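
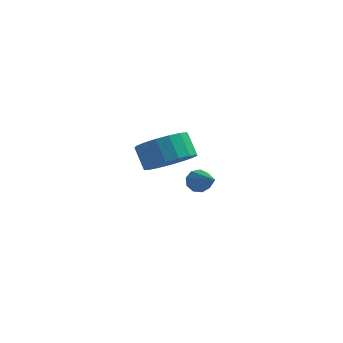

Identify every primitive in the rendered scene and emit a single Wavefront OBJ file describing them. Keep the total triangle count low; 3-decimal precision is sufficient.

v -3.261 1.946 -0.909
v -2.845 1.258 -0.188
v -3.323 1.846 0.65
v -3.739 2.534 -0.071
v -2.481 1.622 -0.236
v -2.959 2.21 0.602
v -2.296 2.06 -0.438
v -2.774 2.648 0.4
v -2.332 2.472 -0.748
v -2.81 3.061 0.09
v -2.58 2.764 -1.095
v -3.059 3.352 -0.257
v -2.985 2.868 -1.399
v -3.463 3.456 -0.561
v -3.453 2.761 -1.591
v -3.931 3.349 -0.753
v -3.877 2.467 -1.627
v -4.355 3.055 -0.789
v -4.159 2.054 -1.498
v -4.638 2.642 -0.66
v -4.236 1.616 -1.234
v -4.715 2.204 -0.397
v -4.09 1.254 -0.896
v -4.568 1.842 -0.058
v -3.753 1.05 -0.561
v -4.232 1.638 0.277
v -3.304 1.051 -0.305
v -3.782 1.64 0.533
v -1.624 -1.542 0.513
v -1.176 -1.305 0.449
v -0.856 -2.738 1.447
v -1.336 -1.184 0.735
v -1.63 -1.231 0.917
v -1.921 -1.423 0.91
v -2.073 -1.671 0.717
v -2.015 -1.859 0.429
v -1.773 -1.898 0.18
v -1.462 -1.771 0.087
v -1.226 -1.537 0.193
f 2 1 5
f 2 5 3
f 3 5 6
f 3 6 4
f 5 1 7
f 5 7 6
f 6 7 8
f 6 8 4
f 7 1 9
f 7 9 8
f 8 9 10
f 8 10 4
f 9 1 11
f 9 11 10
f 10 11 12
f 10 12 4
f 11 1 13
f 11 13 12
f 12 13 14
f 12 14 4
f 13 1 15
f 13 15 14
f 14 15 16
f 14 16 4
f 15 1 17
f 15 17 16
f 16 17 18
f 16 18 4
f 17 1 19
f 17 19 18
f 18 19 20
f 18 20 4
f 19 1 21
f 19 21 20
f 20 21 22
f 20 22 4
f 21 1 23
f 21 23 22
f 22 23 24
f 22 24 4
f 23 1 25
f 23 25 24
f 24 25 26
f 24 26 4
f 25 1 27
f 25 27 26
f 26 27 28
f 26 28 4
f 27 1 2
f 27 2 28
f 28 2 3
f 28 3 4
f 30 29 32
f 30 32 31
f 32 29 33
f 32 33 31
f 33 29 34
f 33 34 31
f 34 29 35
f 34 35 31
f 35 29 36
f 35 36 31
f 36 29 37
f 36 37 31
f 37 29 38
f 37 38 31
f 38 29 39
f 38 39 31
f 39 29 30
f 39 30 31



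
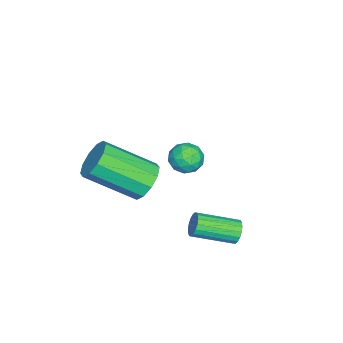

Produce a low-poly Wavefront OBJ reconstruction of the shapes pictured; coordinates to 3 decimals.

v -2.191 0.695 1.419
v -1.478 0.661 1.464
v -2.262 -0.421 1.716
v -1.549 -0.455 1.761
v -1.92 -0.074 2.24
v -1.876 0.615 2.056
v -1.864 -0.375 1.124
v -1.82 0.314 0.94
v -1.276 -0 1.282
v -1.311 0.186 1.971
v -2.429 0.054 1.209
v -2.464 0.24 1.898
v -1.828 0.776 1.415
v -1.912 -0.536 1.765
v -2.13 -0.312 2.046
v -1.711 -0.332 2.073
v -2.062 0.749 1.763
v -1.643 0.729 1.789
v -1.903 0.297 2.246
v -2.097 -0.489 1.391
v -1.678 -0.509 1.417
v -2.029 0.572 1.107
v -1.61 0.552 1.134
v -1.837 -0.057 0.934
v -1.29 0.367 1.334
v -1.332 -0.288 1.51
v -1.517 -0.242 1.135
v -1.491 0.163 1.027
v -1.311 0.477 1.74
v -1.353 -0.179 1.915
v -1.571 0.045 2.196
v -1.545 0.45 2.088
v -1.192 0.088 1.633
v -2.387 0.419 1.265
v -2.429 -0.237 1.44
v -2.195 -0.21 1.092
v -2.169 0.195 0.984
v -2.408 0.528 1.67
v -2.45 -0.127 1.846
v -2.249 0.077 2.153
v -2.223 0.482 2.045
v -2.548 0.152 1.547
v 1.433 -0.316 2.89
v 2.093 -0.466 2.409
v 2.546 -2.254 3.589
v 1.887 -2.104 4.07
v 2.245 -0.17 2.799
v 2.699 -1.958 3.979
v 2.087 0.07 3.224
v 2.541 -1.717 4.404
v 1.68 0.163 3.521
v 2.133 -1.625 4.701
v 1.178 0.073 3.577
v 1.632 -1.715 4.758
v 0.774 -0.166 3.371
v 1.227 -1.954 4.551
v 0.621 -0.462 2.981
v 1.075 -2.25 4.161
v 0.779 -0.703 2.556
v 1.233 -2.49 3.736
v 1.187 -0.795 2.259
v 1.64 -2.583 3.439
v 1.688 -0.705 2.202
v 2.142 -2.493 3.383
v 1.888 3.075 1.392
v 2.174 3.034 0.984
v 2.737 1.624 1.519
v 2.452 1.665 1.928
v 2.307 3.141 1.126
v 2.87 1.731 1.662
v 2.357 3.235 1.322
v 2.92 1.825 1.857
v 2.314 3.298 1.531
v 2.877 1.888 2.067
v 2.187 3.316 1.713
v 2.75 1.906 2.248
v 2.001 3.287 1.831
v 2.564 1.877 2.367
v 1.792 3.215 1.862
v 2.356 1.805 2.398
v 1.603 3.116 1.801
v 2.166 1.706 2.336
v 1.47 3.009 1.658
v 2.033 1.599 2.194
v 1.42 2.915 1.463
v 1.983 1.505 1.998
v 1.463 2.852 1.253
v 2.026 1.442 1.789
v 1.59 2.834 1.072
v 2.153 1.424 1.607
v 1.776 2.863 0.953
v 2.339 1.453 1.489
v 1.984 2.935 0.922
v 2.548 1.525 1.458
f 1 38 17
f 38 12 41
f 17 41 6
f 38 41 17
f 1 17 13
f 17 6 18
f 13 18 2
f 17 18 13
f 1 13 22
f 13 2 23
f 22 23 8
f 13 23 22
f 1 22 34
f 22 8 37
f 34 37 11
f 22 37 34
f 1 34 38
f 34 11 42
f 38 42 12
f 34 42 38
f 2 18 29
f 18 6 32
f 29 32 10
f 18 32 29
f 6 41 19
f 41 12 40
f 19 40 5
f 41 40 19
f 12 42 39
f 42 11 35
f 39 35 3
f 42 35 39
f 11 37 36
f 37 8 24
f 36 24 7
f 37 24 36
f 8 23 28
f 23 2 25
f 28 25 9
f 23 25 28
f 4 30 16
f 30 10 31
f 16 31 5
f 30 31 16
f 4 16 14
f 16 5 15
f 14 15 3
f 16 15 14
f 4 14 21
f 14 3 20
f 21 20 7
f 14 20 21
f 4 21 26
f 21 7 27
f 26 27 9
f 21 27 26
f 4 26 30
f 26 9 33
f 30 33 10
f 26 33 30
f 5 31 19
f 31 10 32
f 19 32 6
f 31 32 19
f 3 15 39
f 15 5 40
f 39 40 12
f 15 40 39
f 7 20 36
f 20 3 35
f 36 35 11
f 20 35 36
f 9 27 28
f 27 7 24
f 28 24 8
f 27 24 28
f 10 33 29
f 33 9 25
f 29 25 2
f 33 25 29
f 44 43 47
f 44 47 45
f 45 47 48
f 45 48 46
f 47 43 49
f 47 49 48
f 48 49 50
f 48 50 46
f 49 43 51
f 49 51 50
f 50 51 52
f 50 52 46
f 51 43 53
f 51 53 52
f 52 53 54
f 52 54 46
f 53 43 55
f 53 55 54
f 54 55 56
f 54 56 46
f 55 43 57
f 55 57 56
f 56 57 58
f 56 58 46
f 57 43 59
f 57 59 58
f 58 59 60
f 58 60 46
f 59 43 61
f 59 61 60
f 60 61 62
f 60 62 46
f 61 43 63
f 61 63 62
f 62 63 64
f 62 64 46
f 63 43 44
f 63 44 64
f 64 44 45
f 64 45 46
f 66 65 69
f 66 69 67
f 67 69 70
f 67 70 68
f 69 65 71
f 69 71 70
f 70 71 72
f 70 72 68
f 71 65 73
f 71 73 72
f 72 73 74
f 72 74 68
f 73 65 75
f 73 75 74
f 74 75 76
f 74 76 68
f 75 65 77
f 75 77 76
f 76 77 78
f 76 78 68
f 77 65 79
f 77 79 78
f 78 79 80
f 78 80 68
f 79 65 81
f 79 81 80
f 80 81 82
f 80 82 68
f 81 65 83
f 81 83 82
f 82 83 84
f 82 84 68
f 83 65 85
f 83 85 84
f 84 85 86
f 84 86 68
f 85 65 87
f 85 87 86
f 86 87 88
f 86 88 68
f 87 65 89
f 87 89 88
f 88 89 90
f 88 90 68
f 89 65 91
f 89 91 90
f 90 91 92
f 90 92 68
f 91 65 93
f 91 93 92
f 92 93 94
f 92 94 68
f 93 65 66
f 93 66 94
f 94 66 67
f 94 67 68



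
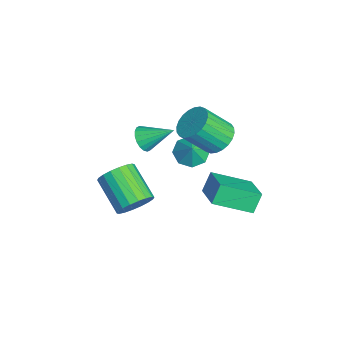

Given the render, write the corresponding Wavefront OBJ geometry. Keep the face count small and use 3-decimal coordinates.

v -1.753 -2.188 -2.913
v -1.13 -2.51 -2.186
v -2.824 -3.294 -1.08
v -3.447 -2.972 -1.807
v -1.234 -2.094 -2.051
v -2.928 -2.878 -0.946
v -1.441 -1.697 -2.087
v -3.136 -2.481 -0.981
v -1.71 -1.397 -2.287
v -3.404 -2.181 -1.181
v -1.987 -1.254 -2.61
v -3.682 -2.037 -1.504
v -2.218 -1.295 -2.993
v -3.913 -2.079 -1.887
v -2.357 -1.514 -3.361
v -4.051 -2.298 -2.255
v -2.376 -1.866 -3.64
v -4.07 -2.65 -2.534
v -2.272 -2.282 -3.774
v -3.966 -3.066 -2.669
v -2.064 -2.679 -3.739
v -3.759 -3.463 -2.633
v -1.796 -2.979 -3.539
v -3.49 -3.763 -2.433
v -1.518 -3.123 -3.216
v -3.213 -3.906 -2.11
v -1.287 -3.081 -2.833
v -2.982 -3.865 -1.727
v -1.149 -2.862 -2.465
v -2.843 -3.646 -1.359
v -0.658 -1.876 3.307
v 0.028 -2.121 3.349
v -0.222 -0.504 4.193
v 0.031 -1.946 3.076
v -0.103 -1.756 2.849
v -0.347 -1.59 2.712
v -0.652 -1.481 2.693
v -0.959 -1.45 2.796
v -1.206 -1.503 3
v -1.344 -1.63 3.265
v -1.347 -1.806 3.538
v -1.214 -1.995 3.766
v -0.97 -2.161 3.902
v -0.665 -2.27 3.921
v -0.358 -2.302 3.818
v -0.111 -2.248 3.614
v -0.186 3.17 -0.124
v -0.28 1.23 0.75
v 1.508 3.385 0.534
v 1.415 1.445 1.408
v 0.245 2.715 -1.088
v 0.152 0.775 -0.214
v 1.94 2.93 -0.43
v 1.846 0.99 0.444
v -2.909 1.985 0.849
v -2.182 1.497 0.366
v -2.104 0.187 1.808
v -2.831 0.675 2.291
v -1.975 1.748 0.582
v -1.897 0.437 2.024
v -1.911 2.034 0.839
v -1.832 0.724 2.281
v -1.998 2.313 1.097
v -1.919 1.003 2.539
v -2.224 2.542 1.318
v -2.145 1.232 2.76
v -2.554 2.687 1.467
v -2.476 1.376 2.909
v -2.939 2.724 1.522
v -2.86 1.414 2.964
v -3.319 2.649 1.475
v -3.24 1.339 2.917
v -3.636 2.473 1.332
v -3.558 1.163 2.774
v -3.843 2.223 1.116
v -3.765 0.912 2.558
v -3.908 1.936 0.859
v -3.829 0.626 2.301
v -3.821 1.657 0.601
v -3.742 0.347 2.043
v -3.595 1.428 0.38
v -3.516 0.118 1.822
v -3.264 1.284 0.231
v -3.186 -0.027 1.673
v -2.88 1.246 0.176
v -2.801 -0.064 1.618
v -2.5 1.321 0.223
v -2.421 0.011 1.665
v -4.099 0.811 -1.22
v -3.616 0.122 -1.615
v -3.441 0.769 -0.34
v -3.357 0.765 -1.778
v -3.533 1.435 -1.614
v -4.041 1.739 -1.219
v -4.583 1.5 -0.825
v -4.842 0.858 -0.662
v -4.666 0.188 -0.826
v -4.158 -0.117 -1.221
f 2 1 5
f 2 5 3
f 3 5 6
f 3 6 4
f 5 1 7
f 5 7 6
f 6 7 8
f 6 8 4
f 7 1 9
f 7 9 8
f 8 9 10
f 8 10 4
f 9 1 11
f 9 11 10
f 10 11 12
f 10 12 4
f 11 1 13
f 11 13 12
f 12 13 14
f 12 14 4
f 13 1 15
f 13 15 14
f 14 15 16
f 14 16 4
f 15 1 17
f 15 17 16
f 16 17 18
f 16 18 4
f 17 1 19
f 17 19 18
f 18 19 20
f 18 20 4
f 19 1 21
f 19 21 20
f 20 21 22
f 20 22 4
f 21 1 23
f 21 23 22
f 22 23 24
f 22 24 4
f 23 1 25
f 23 25 24
f 24 25 26
f 24 26 4
f 25 1 27
f 25 27 26
f 26 27 28
f 26 28 4
f 27 1 29
f 27 29 28
f 28 29 30
f 28 30 4
f 29 1 2
f 29 2 30
f 30 2 3
f 30 3 4
f 32 31 34
f 32 34 33
f 34 31 35
f 34 35 33
f 35 31 36
f 35 36 33
f 36 31 37
f 36 37 33
f 37 31 38
f 37 38 33
f 38 31 39
f 38 39 33
f 39 31 40
f 39 40 33
f 40 31 41
f 40 41 33
f 41 31 42
f 41 42 33
f 42 31 43
f 42 43 33
f 43 31 44
f 43 44 33
f 44 31 45
f 44 45 33
f 45 31 46
f 45 46 33
f 46 31 32
f 46 32 33
f 48 50 47
f 51 48 47
f 47 50 49
f 49 51 47
f 48 54 50
f 52 48 51
f 52 54 48
f 50 54 49
f 53 51 49
f 49 54 53
f 53 52 51
f 54 52 53
f 56 55 59
f 56 59 57
f 57 59 60
f 57 60 58
f 59 55 61
f 59 61 60
f 60 61 62
f 60 62 58
f 61 55 63
f 61 63 62
f 62 63 64
f 62 64 58
f 63 55 65
f 63 65 64
f 64 65 66
f 64 66 58
f 65 55 67
f 65 67 66
f 66 67 68
f 66 68 58
f 67 55 69
f 67 69 68
f 68 69 70
f 68 70 58
f 69 55 71
f 69 71 70
f 70 71 72
f 70 72 58
f 71 55 73
f 71 73 72
f 72 73 74
f 72 74 58
f 73 55 75
f 73 75 74
f 74 75 76
f 74 76 58
f 75 55 77
f 75 77 76
f 76 77 78
f 76 78 58
f 77 55 79
f 77 79 78
f 78 79 80
f 78 80 58
f 79 55 81
f 79 81 80
f 80 81 82
f 80 82 58
f 81 55 83
f 81 83 82
f 82 83 84
f 82 84 58
f 83 55 85
f 83 85 84
f 84 85 86
f 84 86 58
f 85 55 87
f 85 87 86
f 86 87 88
f 86 88 58
f 87 55 56
f 87 56 88
f 88 56 57
f 88 57 58
f 90 89 92
f 90 92 91
f 92 89 93
f 92 93 91
f 93 89 94
f 93 94 91
f 94 89 95
f 94 95 91
f 95 89 96
f 95 96 91
f 96 89 97
f 96 97 91
f 97 89 98
f 97 98 91
f 98 89 90
f 98 90 91



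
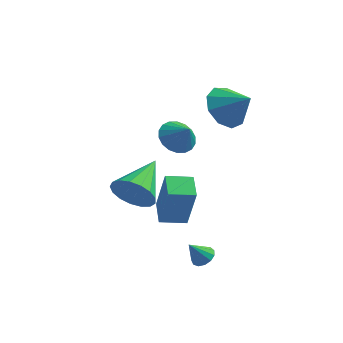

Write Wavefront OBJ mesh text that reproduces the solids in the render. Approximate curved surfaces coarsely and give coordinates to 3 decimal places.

v 1.109 -2.207 -2.322
v 1.555 -2.482 -0.392
v 0.692 -1.164 -2.077
v 1.138 -1.438 -0.147
v 2.122 -1.762 -2.493
v 2.568 -2.036 -0.563
v 1.705 -0.718 -2.248
v 2.151 -0.993 -0.318
v 2.565 2.342 1.658
v 3.259 2.327 0.831
v 3.635 2.058 2.562
v 3.209 3.011 1.106
v 2.856 3.382 1.639
v 2.368 3.266 2.181
v 1.971 2.718 2.478
v 1.853 1.994 2.391
v 2.067 1.433 1.962
v 2.514 1.297 1.39
v 2.985 1.65 0.943
v 2.96 -2.48 -3.769
v 3.348 -2.277 -3.471
v 2.48 -2.82 -2.911
v 3.143 -2.061 -3.5
v 2.88 -1.979 -3.615
v 2.642 -2.056 -3.778
v 2.505 -2.267 -3.939
v 2.513 -2.546 -4.045
v 2.662 -2.804 -4.064
v 2.906 -2.959 -3.989
v 3.167 -2.962 -3.844
v 3.362 -2.812 -3.675
v 3.43 -2.556 -3.536
v -0.431 -0.631 -2.08
v 0.022 -1 -1.256
v -0.089 1.351 -1.38
v 0.383 -0.95 -1.574
v 0.557 -0.827 -2.008
v 0.506 -0.659 -2.458
v 0.239 -0.485 -2.822
v -0.181 -0.344 -3.016
v -0.658 -0.269 -2.995
v -1.083 -0.277 -2.765
v -1.359 -0.366 -2.378
v -1.422 -0.516 -1.923
v -1.258 -0.692 -1.504
v -0.904 -0.855 -1.217
v -0.443 -0.966 -1.127
v 0.514 2.433 -0.553
v 0.987 1.977 -1.108
v 1.126 2.087 0.253
v 1.167 2.315 -1.1
v 1.218 2.676 -0.984
v 1.129 2.989 -0.782
v 0.918 3.192 -0.535
v 0.627 3.244 -0.292
v 0.314 3.136 -0.1
v 0.04 2.888 0.001
v -0.14 2.55 -0.007
v -0.19 2.189 -0.123
v -0.101 1.876 -0.325
v 0.11 1.674 -0.571
v 0.401 1.621 -0.815
v 0.714 1.729 -1.006
f 2 4 1
f 5 2 1
f 1 4 3
f 3 5 1
f 2 8 4
f 6 2 5
f 6 8 2
f 4 8 3
f 7 5 3
f 3 8 7
f 7 6 5
f 8 6 7
f 10 9 12
f 10 12 11
f 12 9 13
f 12 13 11
f 13 9 14
f 13 14 11
f 14 9 15
f 14 15 11
f 15 9 16
f 15 16 11
f 16 9 17
f 16 17 11
f 17 9 18
f 17 18 11
f 18 9 19
f 18 19 11
f 19 9 10
f 19 10 11
f 21 20 23
f 21 23 22
f 23 20 24
f 23 24 22
f 24 20 25
f 24 25 22
f 25 20 26
f 25 26 22
f 26 20 27
f 26 27 22
f 27 20 28
f 27 28 22
f 28 20 29
f 28 29 22
f 29 20 30
f 29 30 22
f 30 20 31
f 30 31 22
f 31 20 32
f 31 32 22
f 32 20 21
f 32 21 22
f 34 33 36
f 34 36 35
f 36 33 37
f 36 37 35
f 37 33 38
f 37 38 35
f 38 33 39
f 38 39 35
f 39 33 40
f 39 40 35
f 40 33 41
f 40 41 35
f 41 33 42
f 41 42 35
f 42 33 43
f 42 43 35
f 43 33 44
f 43 44 35
f 44 33 45
f 44 45 35
f 45 33 46
f 45 46 35
f 46 33 47
f 46 47 35
f 47 33 34
f 47 34 35
f 49 48 51
f 49 51 50
f 51 48 52
f 51 52 50
f 52 48 53
f 52 53 50
f 53 48 54
f 53 54 50
f 54 48 55
f 54 55 50
f 55 48 56
f 55 56 50
f 56 48 57
f 56 57 50
f 57 48 58
f 57 58 50
f 58 48 59
f 58 59 50
f 59 48 60
f 59 60 50
f 60 48 61
f 60 61 50
f 61 48 62
f 61 62 50
f 62 48 63
f 62 63 50
f 63 48 49
f 63 49 50



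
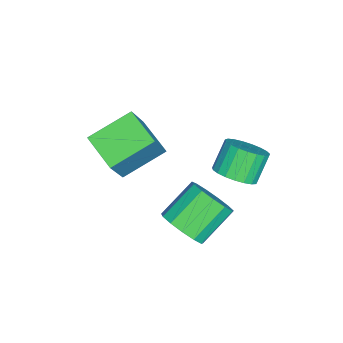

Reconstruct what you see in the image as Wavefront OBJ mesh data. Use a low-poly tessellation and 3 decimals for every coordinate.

v 1.277 1.743 -0.932
v 1.971 2.437 -0.618
v 0.696 3.231 0.445
v 0.003 2.537 0.132
v 1.717 2.661 -1.09
v 0.442 3.455 -0.027
v 1.323 2.594 -1.511
v 0.049 3.387 -0.448
v 0.915 2.256 -1.748
v -0.359 3.049 -0.685
v 0.622 1.755 -1.726
v -0.653 2.549 -0.663
v 0.537 1.251 -1.452
v -0.738 2.045 -0.389
v 0.687 0.903 -1.012
v -0.588 1.697 0.051
v 1.024 0.822 -0.547
v -0.25 1.615 0.516
v 1.442 1.033 -0.204
v 0.167 1.827 0.859
v 1.808 1.47 -0.092
v 0.533 2.263 0.971
v 2.005 1.993 -0.246
v 0.73 2.787 0.817
v 0.321 -0.975 0.468
v -0.627 -2.249 1.015
v -0.949 0.346 1.34
v -1.898 -0.927 1.888
v 1.398 -1.053 2.152
v 0.449 -2.326 2.7
v 0.127 0.269 3.025
v -0.821 -1.005 3.572
v -1.52 2.921 0.073
v -0.781 3.145 0.591
v -1.621 3.384 1.685
v -2.36 3.159 1.167
v -0.881 3.487 0.44
v -1.72 3.726 1.535
v -1.091 3.731 0.226
v -1.93 3.97 1.32
v -1.375 3.835 -0.015
v -2.215 4.074 1.08
v -1.684 3.781 -0.24
v -2.524 4.019 0.854
v -1.965 3.578 -0.412
v -2.805 3.816 0.683
v -2.169 3.261 -0.5
v -3.009 3.5 0.595
v -2.261 2.886 -0.488
v -3.101 3.124 0.606
v -2.225 2.517 -0.38
v -3.065 2.755 0.714
v -2.066 2.217 -0.193
v -2.906 2.455 0.901
v -1.814 2.039 0.039
v -2.654 2.277 1.134
v -1.51 2.014 0.278
v -2.35 2.252 1.372
v -1.209 2.145 0.481
v -2.049 2.383 1.575
v -0.961 2.411 0.613
v -1.801 2.649 1.708
v -0.81 2.765 0.652
v -1.649 3.003 1.747
f 2 1 5
f 2 5 3
f 3 5 6
f 3 6 4
f 5 1 7
f 5 7 6
f 6 7 8
f 6 8 4
f 7 1 9
f 7 9 8
f 8 9 10
f 8 10 4
f 9 1 11
f 9 11 10
f 10 11 12
f 10 12 4
f 11 1 13
f 11 13 12
f 12 13 14
f 12 14 4
f 13 1 15
f 13 15 14
f 14 15 16
f 14 16 4
f 15 1 17
f 15 17 16
f 16 17 18
f 16 18 4
f 17 1 19
f 17 19 18
f 18 19 20
f 18 20 4
f 19 1 21
f 19 21 20
f 20 21 22
f 20 22 4
f 21 1 23
f 21 23 22
f 22 23 24
f 22 24 4
f 23 1 2
f 23 2 24
f 24 2 3
f 24 3 4
f 26 28 25
f 29 26 25
f 25 28 27
f 27 29 25
f 26 32 28
f 30 26 29
f 30 32 26
f 28 32 27
f 31 29 27
f 27 32 31
f 31 30 29
f 32 30 31
f 34 33 37
f 34 37 35
f 35 37 38
f 35 38 36
f 37 33 39
f 37 39 38
f 38 39 40
f 38 40 36
f 39 33 41
f 39 41 40
f 40 41 42
f 40 42 36
f 41 33 43
f 41 43 42
f 42 43 44
f 42 44 36
f 43 33 45
f 43 45 44
f 44 45 46
f 44 46 36
f 45 33 47
f 45 47 46
f 46 47 48
f 46 48 36
f 47 33 49
f 47 49 48
f 48 49 50
f 48 50 36
f 49 33 51
f 49 51 50
f 50 51 52
f 50 52 36
f 51 33 53
f 51 53 52
f 52 53 54
f 52 54 36
f 53 33 55
f 53 55 54
f 54 55 56
f 54 56 36
f 55 33 57
f 55 57 56
f 56 57 58
f 56 58 36
f 57 33 59
f 57 59 58
f 58 59 60
f 58 60 36
f 59 33 61
f 59 61 60
f 60 61 62
f 60 62 36
f 61 33 63
f 61 63 62
f 62 63 64
f 62 64 36
f 63 33 34
f 63 34 64
f 64 34 35
f 64 35 36



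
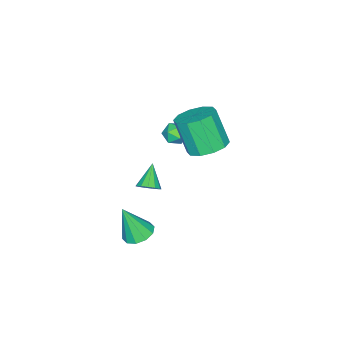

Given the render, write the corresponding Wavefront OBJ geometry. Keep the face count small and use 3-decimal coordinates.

v -2.933 0.271 -0.529
v -2.413 -0.172 -0.285
v -3.687 -0.188 0.245
v -3.167 -0.631 0.489
v -3.124 0.082 0.614
v -2.658 0.366 0.136
v -3.442 -0.726 -0.176
v -2.976 -0.442 -0.654
v -2.727 -0.788 -0.067
v -2.531 -0.288 0.421
v -3.569 -0.072 -0.461
v -3.373 0.428 0.027
v -1.248 2.947 1.846
v -0.235 2.582 1.766
v -0.419 1.668 3.614
v -1.432 2.033 3.694
v -0.216 3.179 2.064
v -0.4 2.265 3.912
v -0.591 3.688 2.278
v -0.775 2.773 4.126
v -1.217 3.914 2.327
v -1.401 2.999 4.175
v -1.855 3.77 2.193
v -2.039 2.856 4.041
v -2.261 3.312 1.926
v -2.445 2.398 3.774
v -2.28 2.715 1.628
v -2.464 1.801 3.476
v -1.905 2.207 1.414
v -2.089 1.292 3.262
v -1.279 1.981 1.365
v -1.463 1.066 3.213
v -0.641 2.124 1.499
v -0.825 1.21 3.347
v 1.777 0.917 -3.624
v 2.605 0.821 -3.837
v 2.183 0.263 -1.756
v 2.54 1.314 -3.65
v 2.183 1.656 -3.453
v 1.672 1.715 -3.321
v 1.201 1.47 -3.305
v 0.95 1.013 -3.41
v 1.015 0.52 -3.597
v 1.371 0.178 -3.794
v 1.882 0.119 -3.926
v 2.353 0.364 -3.943
v 0.37 0.553 -1.342
v 0.839 0.445 -0.921
v -0.59 0.147 -0.378
v 0.739 0.789 -0.876
v 0.522 1.058 -0.979
v 0.256 1.166 -1.197
v 0.027 1.08 -1.462
v -0.094 0.827 -1.688
v -0.067 0.487 -1.805
v 0.098 0.168 -1.775
v 0.35 -0.029 -1.607
v 0.608 -0.041 -1.356
v 0.79 0.136 -1.1
f 1 12 6
f 1 6 2
f 1 2 8
f 1 8 11
f 1 11 12
f 2 6 10
f 6 12 5
f 12 11 3
f 11 8 7
f 8 2 9
f 4 10 5
f 4 5 3
f 4 3 7
f 4 7 9
f 4 9 10
f 5 10 6
f 3 5 12
f 7 3 11
f 9 7 8
f 10 9 2
f 14 13 17
f 14 17 15
f 15 17 18
f 15 18 16
f 17 13 19
f 17 19 18
f 18 19 20
f 18 20 16
f 19 13 21
f 19 21 20
f 20 21 22
f 20 22 16
f 21 13 23
f 21 23 22
f 22 23 24
f 22 24 16
f 23 13 25
f 23 25 24
f 24 25 26
f 24 26 16
f 25 13 27
f 25 27 26
f 26 27 28
f 26 28 16
f 27 13 29
f 27 29 28
f 28 29 30
f 28 30 16
f 29 13 31
f 29 31 30
f 30 31 32
f 30 32 16
f 31 13 33
f 31 33 32
f 32 33 34
f 32 34 16
f 33 13 14
f 33 14 34
f 34 14 15
f 34 15 16
f 36 35 38
f 36 38 37
f 38 35 39
f 38 39 37
f 39 35 40
f 39 40 37
f 40 35 41
f 40 41 37
f 41 35 42
f 41 42 37
f 42 35 43
f 42 43 37
f 43 35 44
f 43 44 37
f 44 35 45
f 44 45 37
f 45 35 46
f 45 46 37
f 46 35 36
f 46 36 37
f 48 47 50
f 48 50 49
f 50 47 51
f 50 51 49
f 51 47 52
f 51 52 49
f 52 47 53
f 52 53 49
f 53 47 54
f 53 54 49
f 54 47 55
f 54 55 49
f 55 47 56
f 55 56 49
f 56 47 57
f 56 57 49
f 57 47 58
f 57 58 49
f 58 47 59
f 58 59 49
f 59 47 48
f 59 48 49



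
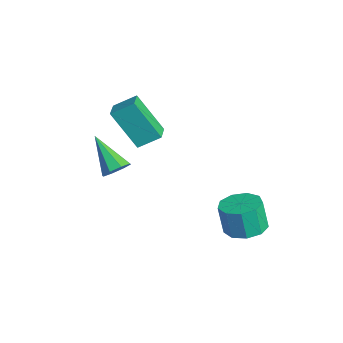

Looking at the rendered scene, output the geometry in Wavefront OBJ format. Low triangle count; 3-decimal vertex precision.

v -4.11 -1.146 -2.083
v -4.825 -1.964 -0.536
v -3.887 -0.303 -1.534
v -4.602 -1.121 0.012
v -3.318 -1.479 -1.892
v -4.033 -2.297 -0.346
v -3.095 -0.636 -1.344
v -3.81 -1.454 0.203
v 0.406 1.442 -4.165
v 0.864 0.762 -4.178
v 0.652 0.598 -2.967
v 0.194 1.278 -2.955
v 1.184 1.207 -4.061
v 0.973 1.043 -2.851
v 1.141 1.762 -3.994
v 0.929 1.598 -2.783
v 0.753 2.168 -4.006
v 0.542 2.003 -2.796
v 0.203 2.233 -4.093
v -0.008 2.069 -2.883
v -0.252 1.929 -4.214
v -0.464 1.765 -3.003
v -0.4 1.397 -4.312
v -0.611 1.232 -3.101
v -0.17 0.886 -4.341
v -0.382 0.721 -3.131
v 0.329 0.635 -4.288
v 0.117 0.471 -3.077
v -2.065 -2.605 -1.931
v -1.683 -2.534 -1.473
v -3.275 -3.075 -0.849
v -1.917 -2.15 -1.568
v -2.237 -2.033 -1.875
v -2.456 -2.251 -2.215
v -2.446 -2.676 -2.388
v -2.212 -3.059 -2.293
v -1.892 -3.177 -1.986
v -1.673 -2.959 -1.646
f 2 4 1
f 5 2 1
f 1 4 3
f 3 5 1
f 2 8 4
f 6 2 5
f 6 8 2
f 4 8 3
f 7 5 3
f 3 8 7
f 7 6 5
f 8 6 7
f 10 9 13
f 10 13 11
f 11 13 14
f 11 14 12
f 13 9 15
f 13 15 14
f 14 15 16
f 14 16 12
f 15 9 17
f 15 17 16
f 16 17 18
f 16 18 12
f 17 9 19
f 17 19 18
f 18 19 20
f 18 20 12
f 19 9 21
f 19 21 20
f 20 21 22
f 20 22 12
f 21 9 23
f 21 23 22
f 22 23 24
f 22 24 12
f 23 9 25
f 23 25 24
f 24 25 26
f 24 26 12
f 25 9 27
f 25 27 26
f 26 27 28
f 26 28 12
f 27 9 10
f 27 10 28
f 28 10 11
f 28 11 12
f 30 29 32
f 30 32 31
f 32 29 33
f 32 33 31
f 33 29 34
f 33 34 31
f 34 29 35
f 34 35 31
f 35 29 36
f 35 36 31
f 36 29 37
f 36 37 31
f 37 29 38
f 37 38 31
f 38 29 30
f 38 30 31



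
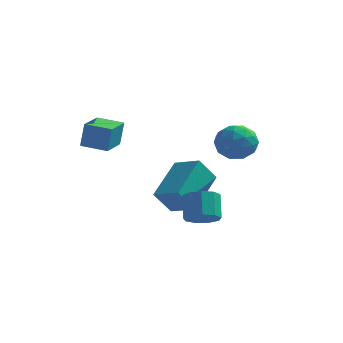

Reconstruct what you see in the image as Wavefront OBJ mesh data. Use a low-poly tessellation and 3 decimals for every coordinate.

v -0.767 2.426 -0.609
v 0.122 2.585 -0.554
v -0.502 1.215 -1.386
v 0.387 1.374 -1.331
v -0.076 1.136 -0.592
v -0.24 1.885 -0.112
v -0.14 1.915 -1.828
v -0.304 2.664 -1.348
v 0.509 2.27 -1.308
v 0.549 1.788 -0.544
v -0.929 2.012 -1.396
v -0.889 1.53 -0.632
v -0.346 2.612 -0.513
v -0.034 1.188 -1.427
v -0.306 1.048 -0.992
v 0.216 1.142 -0.96
v -0.558 2.2 -0.253
v -0.036 2.294 -0.221
v -0.152 1.442 -0.243
v -0.344 1.506 -1.719
v 0.178 1.6 -1.687
v -0.596 2.658 -0.98
v -0.074 2.752 -0.948
v -0.228 2.358 -1.697
v 0.404 2.52 -0.925
v 0.56 1.809 -1.381
v 0.25 2.127 -1.673
v 0.153 2.567 -1.391
v 0.427 2.237 -0.475
v 0.583 1.526 -0.932
v 0.311 1.385 -0.497
v 0.215 1.825 -0.215
v 0.655 2.052 -0.918
v -0.963 2.274 -1.008
v -0.807 1.563 -1.465
v -0.595 1.975 -1.725
v -0.691 2.415 -1.443
v -0.94 1.991 -0.559
v -0.784 1.28 -1.015
v -0.533 1.233 -0.549
v -0.63 1.673 -0.267
v -1.035 1.748 -1.022
v -4.483 -3.21 0.02
v -4.332 -3.153 1.077
v -4.498 -1.932 -0.047
v -4.347 -1.874 1.01
v -3.433 -3.206 -0.13
v -3.282 -3.148 0.927
v -3.448 -1.927 -0.197
v -3.297 -1.87 0.86
v -0.223 -2.102 -3.496
v 0.457 -1.963 -3.405
v 0.203 -1.3 -2.513
v -0.477 -1.438 -2.604
v 0.262 -1.641 -3.701
v 0.008 -0.977 -2.809
v -0.16 -1.534 -3.9
v -0.414 -0.87 -3.009
v -0.611 -1.693 -3.911
v -0.865 -1.029 -3.019
v -0.881 -2.043 -3.727
v -1.135 -1.38 -2.835
v -0.843 -2.421 -3.435
v -1.097 -1.757 -2.544
v -0.515 -2.649 -3.172
v -0.769 -1.986 -2.28
v -0.05 -2.621 -3.06
v -0.304 -1.958 -2.168
v 0.334 -2.35 -3.152
v 0.08 -1.687 -2.26
v -3.108 0.701 -3.654
v -2.864 2.499 -2.557
v -2.583 1.245 -4.662
v -2.34 3.043 -3.565
v -1.98 0.317 -3.275
v -1.737 2.115 -2.178
v -1.456 0.861 -4.283
v -1.212 2.659 -3.186
f 1 38 17
f 38 12 41
f 17 41 6
f 38 41 17
f 1 17 13
f 17 6 18
f 13 18 2
f 17 18 13
f 1 13 22
f 13 2 23
f 22 23 8
f 13 23 22
f 1 22 34
f 22 8 37
f 34 37 11
f 22 37 34
f 1 34 38
f 34 11 42
f 38 42 12
f 34 42 38
f 2 18 29
f 18 6 32
f 29 32 10
f 18 32 29
f 6 41 19
f 41 12 40
f 19 40 5
f 41 40 19
f 12 42 39
f 42 11 35
f 39 35 3
f 42 35 39
f 11 37 36
f 37 8 24
f 36 24 7
f 37 24 36
f 8 23 28
f 23 2 25
f 28 25 9
f 23 25 28
f 4 30 16
f 30 10 31
f 16 31 5
f 30 31 16
f 4 16 14
f 16 5 15
f 14 15 3
f 16 15 14
f 4 14 21
f 14 3 20
f 21 20 7
f 14 20 21
f 4 21 26
f 21 7 27
f 26 27 9
f 21 27 26
f 4 26 30
f 26 9 33
f 30 33 10
f 26 33 30
f 5 31 19
f 31 10 32
f 19 32 6
f 31 32 19
f 3 15 39
f 15 5 40
f 39 40 12
f 15 40 39
f 7 20 36
f 20 3 35
f 36 35 11
f 20 35 36
f 9 27 28
f 27 7 24
f 28 24 8
f 27 24 28
f 10 33 29
f 33 9 25
f 29 25 2
f 33 25 29
f 44 46 43
f 47 44 43
f 43 46 45
f 45 47 43
f 44 50 46
f 48 44 47
f 48 50 44
f 46 50 45
f 49 47 45
f 45 50 49
f 49 48 47
f 50 48 49
f 52 51 55
f 52 55 53
f 53 55 56
f 53 56 54
f 55 51 57
f 55 57 56
f 56 57 58
f 56 58 54
f 57 51 59
f 57 59 58
f 58 59 60
f 58 60 54
f 59 51 61
f 59 61 60
f 60 61 62
f 60 62 54
f 61 51 63
f 61 63 62
f 62 63 64
f 62 64 54
f 63 51 65
f 63 65 64
f 64 65 66
f 64 66 54
f 65 51 67
f 65 67 66
f 66 67 68
f 66 68 54
f 67 51 69
f 67 69 68
f 68 69 70
f 68 70 54
f 69 51 52
f 69 52 70
f 70 52 53
f 70 53 54
f 72 74 71
f 75 72 71
f 71 74 73
f 73 75 71
f 72 78 74
f 76 72 75
f 76 78 72
f 74 78 73
f 77 75 73
f 73 78 77
f 77 76 75
f 78 76 77



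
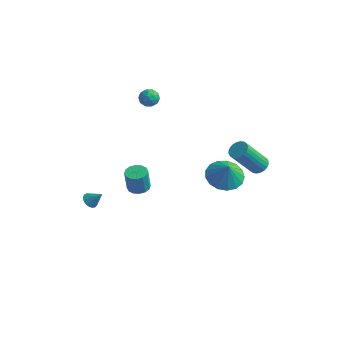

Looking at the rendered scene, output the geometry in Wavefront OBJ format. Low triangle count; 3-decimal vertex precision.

v 3.646 0.481 1.34
v 4.659 0.579 1.008
v 4.034 0.199 2.44
v 4.537 1.049 1.172
v 4.211 1.389 1.373
v 3.756 1.521 1.567
v 3.275 1.414 1.709
v 2.88 1.094 1.767
v 2.66 0.633 1.726
v 2.666 0.137 1.597
v 2.897 -0.28 1.409
v 3.299 -0.522 1.206
v 3.781 -0.535 1.032
v 4.232 -0.315 0.93
v 4.549 0.087 0.921
v -3.909 -1.066 -3.002
v -3.668 -0.729 -3.317
v -3.231 -0.874 -2.278
v -3.836 -0.59 -3.197
v -4.02 -0.559 -3.033
v -4.179 -0.645 -2.861
v -4.276 -0.827 -2.722
v -4.289 -1.064 -2.647
v -4.214 -1.302 -2.653
v -4.07 -1.485 -2.74
v -3.889 -1.573 -2.886
v -3.712 -1.544 -3.059
v -3.58 -1.406 -3.219
v -3.524 -1.191 -3.329
v -3.556 -0.946 -3.364
v -0.717 -1.133 -0.311
v -0.08 -1.092 -0.275
v -0.145 -1.226 1.047
v -0.783 -1.267 1.011
v -0.187 -0.78 -0.248
v -0.253 -0.914 1.073
v -0.437 -0.562 -0.239
v -0.502 -0.697 1.083
v -0.761 -0.497 -0.248
v -0.827 -0.632 1.073
v -1.074 -0.603 -0.275
v -1.14 -0.737 1.047
v -1.292 -0.85 -0.311
v -1.357 -0.985 1.011
v -1.355 -1.174 -0.347
v -1.42 -1.308 0.975
v -1.247 -1.486 -0.373
v -1.313 -1.62 0.948
v -0.998 -1.703 -0.383
v -1.063 -1.838 0.939
v -0.673 -1.768 -0.373
v -0.739 -1.903 0.948
v -0.36 -1.663 -0.347
v -0.426 -1.797 0.975
v -0.143 -1.415 -0.311
v -0.208 -1.55 1.011
v 4.267 3.241 0.411
v 4.77 2.897 0.436
v 3.996 1.894 2.174
v 3.493 2.239 2.149
v 4.834 3.082 0.572
v 4.059 2.079 2.309
v 4.811 3.291 0.683
v 4.037 2.288 2.42
v 4.706 3.493 0.752
v 3.932 2.49 2.489
v 4.534 3.657 0.77
v 3.76 2.654 2.507
v 4.321 3.757 0.733
v 3.547 2.754 2.47
v 4.1 3.779 0.647
v 3.326 2.776 2.384
v 3.905 3.719 0.526
v 3.131 2.716 2.263
v 3.764 3.586 0.386
v 2.99 2.583 2.124
v 3.701 3.401 0.251
v 2.926 2.398 1.988
v 3.723 3.192 0.14
v 2.949 2.189 1.877
v 3.828 2.99 0.071
v 3.054 1.987 1.808
v 4 2.826 0.053
v 3.226 1.823 1.79
v 4.213 2.726 0.09
v 3.439 1.723 1.827
v 4.434 2.704 0.176
v 3.66 1.701 1.913
v 4.629 2.764 0.297
v 3.855 1.761 2.034
v -3.387 3.98 3.006
v -3.024 4.025 2.492
v -2.756 3.275 3.388
v -2.393 3.32 2.874
v -2.421 3.799 3.283
v -2.811 4.235 3.047
v -2.969 3.065 2.833
v -3.359 3.501 2.597
v -2.766 3.46 2.385
v -2.428 3.913 2.663
v -3.352 3.387 3.217
v -3.014 3.84 3.495
v -3.261 4.065 2.715
v -2.519 3.235 3.165
v -2.535 3.517 3.405
v -2.322 3.544 3.103
v -3.135 4.188 3.042
v -2.923 4.214 2.739
v -2.568 4.082 3.205
v -2.857 3.086 3.141
v -2.645 3.112 2.838
v -3.458 3.756 2.777
v -3.245 3.783 2.475
v -3.212 3.218 2.675
v -2.896 3.759 2.35
v -2.525 3.344 2.575
v -2.864 3.194 2.551
v -3.093 3.45 2.412
v -2.697 4.025 2.513
v -2.326 3.611 2.738
v -2.343 3.892 2.979
v -2.572 4.149 2.84
v -2.546 3.693 2.451
v -3.454 3.689 3.142
v -3.083 3.275 3.367
v -3.208 3.151 3.04
v -3.437 3.408 2.901
v -3.255 3.956 3.305
v -2.884 3.541 3.53
v -2.687 3.85 3.468
v -2.916 4.106 3.329
v -3.234 3.607 3.429
f 2 1 4
f 2 4 3
f 4 1 5
f 4 5 3
f 5 1 6
f 5 6 3
f 6 1 7
f 6 7 3
f 7 1 8
f 7 8 3
f 8 1 9
f 8 9 3
f 9 1 10
f 9 10 3
f 10 1 11
f 10 11 3
f 11 1 12
f 11 12 3
f 12 1 13
f 12 13 3
f 13 1 14
f 13 14 3
f 14 1 15
f 14 15 3
f 15 1 2
f 15 2 3
f 17 16 19
f 17 19 18
f 19 16 20
f 19 20 18
f 20 16 21
f 20 21 18
f 21 16 22
f 21 22 18
f 22 16 23
f 22 23 18
f 23 16 24
f 23 24 18
f 24 16 25
f 24 25 18
f 25 16 26
f 25 26 18
f 26 16 27
f 26 27 18
f 27 16 28
f 27 28 18
f 28 16 29
f 28 29 18
f 29 16 30
f 29 30 18
f 30 16 17
f 30 17 18
f 32 31 35
f 32 35 33
f 33 35 36
f 33 36 34
f 35 31 37
f 35 37 36
f 36 37 38
f 36 38 34
f 37 31 39
f 37 39 38
f 38 39 40
f 38 40 34
f 39 31 41
f 39 41 40
f 40 41 42
f 40 42 34
f 41 31 43
f 41 43 42
f 42 43 44
f 42 44 34
f 43 31 45
f 43 45 44
f 44 45 46
f 44 46 34
f 45 31 47
f 45 47 46
f 46 47 48
f 46 48 34
f 47 31 49
f 47 49 48
f 48 49 50
f 48 50 34
f 49 31 51
f 49 51 50
f 50 51 52
f 50 52 34
f 51 31 53
f 51 53 52
f 52 53 54
f 52 54 34
f 53 31 55
f 53 55 54
f 54 55 56
f 54 56 34
f 55 31 32
f 55 32 56
f 56 32 33
f 56 33 34
f 58 57 61
f 58 61 59
f 59 61 62
f 59 62 60
f 61 57 63
f 61 63 62
f 62 63 64
f 62 64 60
f 63 57 65
f 63 65 64
f 64 65 66
f 64 66 60
f 65 57 67
f 65 67 66
f 66 67 68
f 66 68 60
f 67 57 69
f 67 69 68
f 68 69 70
f 68 70 60
f 69 57 71
f 69 71 70
f 70 71 72
f 70 72 60
f 71 57 73
f 71 73 72
f 72 73 74
f 72 74 60
f 73 57 75
f 73 75 74
f 74 75 76
f 74 76 60
f 75 57 77
f 75 77 76
f 76 77 78
f 76 78 60
f 77 57 79
f 77 79 78
f 78 79 80
f 78 80 60
f 79 57 81
f 79 81 80
f 80 81 82
f 80 82 60
f 81 57 83
f 81 83 82
f 82 83 84
f 82 84 60
f 83 57 85
f 83 85 84
f 84 85 86
f 84 86 60
f 85 57 87
f 85 87 86
f 86 87 88
f 86 88 60
f 87 57 89
f 87 89 88
f 88 89 90
f 88 90 60
f 89 57 58
f 89 58 90
f 90 58 59
f 90 59 60
f 91 128 107
f 128 102 131
f 107 131 96
f 128 131 107
f 91 107 103
f 107 96 108
f 103 108 92
f 107 108 103
f 91 103 112
f 103 92 113
f 112 113 98
f 103 113 112
f 91 112 124
f 112 98 127
f 124 127 101
f 112 127 124
f 91 124 128
f 124 101 132
f 128 132 102
f 124 132 128
f 92 108 119
f 108 96 122
f 119 122 100
f 108 122 119
f 96 131 109
f 131 102 130
f 109 130 95
f 131 130 109
f 102 132 129
f 132 101 125
f 129 125 93
f 132 125 129
f 101 127 126
f 127 98 114
f 126 114 97
f 127 114 126
f 98 113 118
f 113 92 115
f 118 115 99
f 113 115 118
f 94 120 106
f 120 100 121
f 106 121 95
f 120 121 106
f 94 106 104
f 106 95 105
f 104 105 93
f 106 105 104
f 94 104 111
f 104 93 110
f 111 110 97
f 104 110 111
f 94 111 116
f 111 97 117
f 116 117 99
f 111 117 116
f 94 116 120
f 116 99 123
f 120 123 100
f 116 123 120
f 95 121 109
f 121 100 122
f 109 122 96
f 121 122 109
f 93 105 129
f 105 95 130
f 129 130 102
f 105 130 129
f 97 110 126
f 110 93 125
f 126 125 101
f 110 125 126
f 99 117 118
f 117 97 114
f 118 114 98
f 117 114 118
f 100 123 119
f 123 99 115
f 119 115 92
f 123 115 119



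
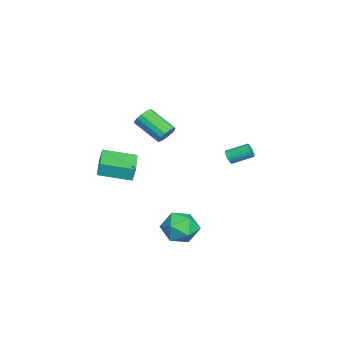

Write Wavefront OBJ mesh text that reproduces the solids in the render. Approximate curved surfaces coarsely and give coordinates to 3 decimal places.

v 3.514 3.277 1.962
v 3.757 3.118 2.369
v 3.609 4.363 2.945
v 3.366 4.523 2.538
v 3.904 3.186 2.26
v 3.757 4.431 2.836
v 3.992 3.267 2.106
v 3.845 4.512 2.683
v 4.007 3.35 1.93
v 3.86 4.596 2.507
v 3.947 3.422 1.759
v 3.8 4.668 2.336
v 3.821 3.472 1.619
v 3.674 4.718 2.195
v 3.648 3.493 1.531
v 3.501 4.738 2.107
v 3.455 3.48 1.509
v 3.307 4.725 2.085
v 3.271 3.437 1.555
v 3.123 4.682 2.131
v 3.123 3.369 1.664
v 2.976 4.614 2.24
v 3.035 3.288 1.817
v 2.888 4.533 2.394
v 3.02 3.204 1.993
v 2.873 4.45 2.57
v 3.08 3.132 2.164
v 2.933 4.378 2.741
v 3.206 3.082 2.305
v 3.059 4.328 2.881
v 3.379 3.062 2.393
v 3.232 4.307 2.969
v 3.573 3.075 2.415
v 3.425 4.32 2.991
v -3.271 -1.23 0.004
v -2.691 -1.652 -0.179
v -3.49 -3.232 0.932
v -4.069 -2.81 1.116
v -2.587 -1.476 0.146
v -3.386 -3.056 1.257
v -2.667 -1.235 0.432
v -3.465 -2.814 1.543
v -2.908 -0.992 0.604
v -3.707 -2.572 1.715
v -3.247 -0.813 0.615
v -4.045 -2.393 1.726
v -3.591 -0.746 0.463
v -4.39 -2.325 1.574
v -3.85 -0.808 0.188
v -4.649 -2.388 1.299
v -3.954 -0.984 -0.137
v -4.753 -2.564 0.974
v -3.875 -1.226 -0.423
v -4.673 -2.805 0.688
v -3.633 -1.468 -0.595
v -4.432 -3.048 0.516
v -3.295 -1.647 -0.606
v -4.093 -3.227 0.505
v -2.95 -1.715 -0.454
v -3.749 -3.294 0.657
v 3.997 1.154 -2.932
v 4.71 1.185 -3.947
v 2.71 -0.065 -3.873
v 3.423 -0.034 -4.888
v 3.823 -0.614 -3.866
v 4.618 0.14 -3.285
v 2.802 0.98 -4.535
v 3.597 1.734 -3.954
v 3.971 1.077 -4.938
v 4.602 0.092 -4.524
v 2.818 1.028 -3.296
v 3.449 0.043 -2.882
v -1.863 -5.139 -1.759
v -1.833 -4.925 -0.803
v -2.13 -3.055 -2.217
v -2.1 -2.841 -1.261
v 0.22 -4.899 -1.879
v 0.25 -4.685 -0.923
v -0.047 -2.815 -2.337
v -0.017 -2.601 -1.381
f 2 1 5
f 2 5 3
f 3 5 6
f 3 6 4
f 5 1 7
f 5 7 6
f 6 7 8
f 6 8 4
f 7 1 9
f 7 9 8
f 8 9 10
f 8 10 4
f 9 1 11
f 9 11 10
f 10 11 12
f 10 12 4
f 11 1 13
f 11 13 12
f 12 13 14
f 12 14 4
f 13 1 15
f 13 15 14
f 14 15 16
f 14 16 4
f 15 1 17
f 15 17 16
f 16 17 18
f 16 18 4
f 17 1 19
f 17 19 18
f 18 19 20
f 18 20 4
f 19 1 21
f 19 21 20
f 20 21 22
f 20 22 4
f 21 1 23
f 21 23 22
f 22 23 24
f 22 24 4
f 23 1 25
f 23 25 24
f 24 25 26
f 24 26 4
f 25 1 27
f 25 27 26
f 26 27 28
f 26 28 4
f 27 1 29
f 27 29 28
f 28 29 30
f 28 30 4
f 29 1 31
f 29 31 30
f 30 31 32
f 30 32 4
f 31 1 33
f 31 33 32
f 32 33 34
f 32 34 4
f 33 1 2
f 33 2 34
f 34 2 3
f 34 3 4
f 36 35 39
f 36 39 37
f 37 39 40
f 37 40 38
f 39 35 41
f 39 41 40
f 40 41 42
f 40 42 38
f 41 35 43
f 41 43 42
f 42 43 44
f 42 44 38
f 43 35 45
f 43 45 44
f 44 45 46
f 44 46 38
f 45 35 47
f 45 47 46
f 46 47 48
f 46 48 38
f 47 35 49
f 47 49 48
f 48 49 50
f 48 50 38
f 49 35 51
f 49 51 50
f 50 51 52
f 50 52 38
f 51 35 53
f 51 53 52
f 52 53 54
f 52 54 38
f 53 35 55
f 53 55 54
f 54 55 56
f 54 56 38
f 55 35 57
f 55 57 56
f 56 57 58
f 56 58 38
f 57 35 59
f 57 59 58
f 58 59 60
f 58 60 38
f 59 35 36
f 59 36 60
f 60 36 37
f 60 37 38
f 61 72 66
f 61 66 62
f 61 62 68
f 61 68 71
f 61 71 72
f 62 66 70
f 66 72 65
f 72 71 63
f 71 68 67
f 68 62 69
f 64 70 65
f 64 65 63
f 64 63 67
f 64 67 69
f 64 69 70
f 65 70 66
f 63 65 72
f 67 63 71
f 69 67 68
f 70 69 62
f 74 76 73
f 77 74 73
f 73 76 75
f 75 77 73
f 74 80 76
f 78 74 77
f 78 80 74
f 76 80 75
f 79 77 75
f 75 80 79
f 79 78 77
f 80 78 79



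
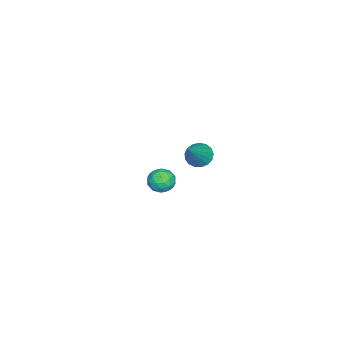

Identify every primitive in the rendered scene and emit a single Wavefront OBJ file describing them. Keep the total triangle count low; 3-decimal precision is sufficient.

v 0.343 2.13 1.872
v 0.624 2.616 1.608
v 1.737 2.07 3.248
v 0.436 2.739 1.803
v 0.228 2.722 2.014
v 0.046 2.57 2.192
v -0.068 2.317 2.297
v -0.088 2.021 2.304
v -0.009 1.75 2.213
v 0.15 1.566 2.043
v 0.354 1.511 1.834
v 0.555 1.598 1.634
v 0.707 1.806 1.489
v 0.777 2.089 1.431
v 0.746 2.381 1.474
v -3.859 -0.444 -3.407
v -3.485 -0.328 -2.834
v -3.215 -1.332 -3.646
v -2.841 -1.216 -3.073
v -3.498 -1.435 -3.021
v -3.896 -0.886 -2.873
v -2.804 -0.774 -3.607
v -3.202 -0.225 -3.459
v -2.834 -0.532 -2.957
v -3.262 -0.94 -2.595
v -3.438 -0.72 -3.885
v -3.866 -1.128 -3.523
v -3.729 -0.308 -3.099
v -2.971 -1.352 -3.381
v -3.357 -1.481 -3.35
v -3.138 -1.412 -3.013
v -3.97 -0.636 -3.122
v -3.75 -0.568 -2.785
v -3.758 -1.218 -2.896
v -2.95 -1.092 -3.695
v -2.73 -1.024 -3.358
v -3.562 -0.248 -3.467
v -3.343 -0.179 -3.13
v -2.942 -0.442 -3.584
v -3.126 -0.359 -2.835
v -2.747 -0.881 -2.976
v -2.726 -0.622 -3.289
v -2.96 -0.299 -3.203
v -3.378 -0.6 -2.622
v -2.999 -1.122 -2.763
v -3.385 -1.25 -2.732
v -3.619 -0.928 -2.645
v -2.995 -0.719 -2.695
v -3.701 -0.538 -3.717
v -3.322 -1.06 -3.858
v -3.081 -0.732 -3.835
v -3.315 -0.41 -3.748
v -3.953 -0.779 -3.504
v -3.574 -1.301 -3.645
v -3.74 -1.361 -3.277
v -3.974 -1.038 -3.191
v -3.705 -0.941 -3.785
f 2 1 4
f 2 4 3
f 4 1 5
f 4 5 3
f 5 1 6
f 5 6 3
f 6 1 7
f 6 7 3
f 7 1 8
f 7 8 3
f 8 1 9
f 8 9 3
f 9 1 10
f 9 10 3
f 10 1 11
f 10 11 3
f 11 1 12
f 11 12 3
f 12 1 13
f 12 13 3
f 13 1 14
f 13 14 3
f 14 1 15
f 14 15 3
f 15 1 2
f 15 2 3
f 16 53 32
f 53 27 56
f 32 56 21
f 53 56 32
f 16 32 28
f 32 21 33
f 28 33 17
f 32 33 28
f 16 28 37
f 28 17 38
f 37 38 23
f 28 38 37
f 16 37 49
f 37 23 52
f 49 52 26
f 37 52 49
f 16 49 53
f 49 26 57
f 53 57 27
f 49 57 53
f 17 33 44
f 33 21 47
f 44 47 25
f 33 47 44
f 21 56 34
f 56 27 55
f 34 55 20
f 56 55 34
f 27 57 54
f 57 26 50
f 54 50 18
f 57 50 54
f 26 52 51
f 52 23 39
f 51 39 22
f 52 39 51
f 23 38 43
f 38 17 40
f 43 40 24
f 38 40 43
f 19 45 31
f 45 25 46
f 31 46 20
f 45 46 31
f 19 31 29
f 31 20 30
f 29 30 18
f 31 30 29
f 19 29 36
f 29 18 35
f 36 35 22
f 29 35 36
f 19 36 41
f 36 22 42
f 41 42 24
f 36 42 41
f 19 41 45
f 41 24 48
f 45 48 25
f 41 48 45
f 20 46 34
f 46 25 47
f 34 47 21
f 46 47 34
f 18 30 54
f 30 20 55
f 54 55 27
f 30 55 54
f 22 35 51
f 35 18 50
f 51 50 26
f 35 50 51
f 24 42 43
f 42 22 39
f 43 39 23
f 42 39 43
f 25 48 44
f 48 24 40
f 44 40 17
f 48 40 44



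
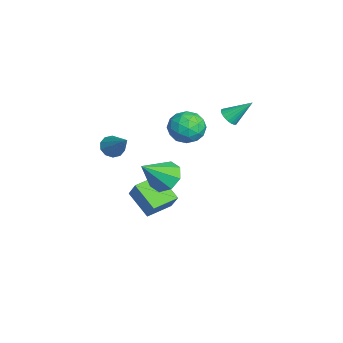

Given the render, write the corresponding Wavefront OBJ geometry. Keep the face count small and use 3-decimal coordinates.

v 2.134 -4.056 3.317
v 2.431 -3.684 2.804
v 3.406 -3.384 4.543
v 2.125 -3.439 2.988
v 1.823 -3.429 3.297
v 1.639 -3.659 3.613
v 1.644 -4.041 3.817
v 1.837 -4.428 3.83
v 2.143 -4.673 3.647
v 2.445 -4.683 3.338
v 2.629 -4.453 3.021
v 2.624 -4.071 2.817
v 0.001 -1.229 -0.516
v 0.98 -0.974 -0.833
v 0.799 -2.531 0.896
v 0.711 -0.493 -0.238
v 0.027 -0.443 0.194
v -0.673 -0.853 0.211
v -0.977 -1.484 -0.199
v -0.709 -1.965 -0.794
v -0.024 -2.015 -1.227
v 0.675 -1.604 -1.243
v -3.083 1.027 1.369
v -2.178 0.663 0.808
v -2.942 -0.383 2.512
v -2.037 -0.747 1.951
v -1.98 0.199 2.557
v -2.067 1.07 1.851
v -3.053 -0.79 1.469
v -3.14 0.081 0.763
v -2.16 -0.46 0.87
v -1.497 0.151 1.542
v -3.623 0.129 1.778
v -2.96 0.74 2.45
v -2.643 0.969 0.988
v -2.477 -0.689 2.332
v -2.444 -0.133 2.688
v -1.912 -0.347 2.358
v -2.577 1.208 1.601
v -2.046 0.994 1.271
v -1.929 0.721 2.3
v -3.074 -0.714 2.049
v -2.543 -0.928 1.719
v -3.208 0.627 0.962
v -2.676 0.413 0.632
v -3.191 -0.441 1.02
v -2.1 0.094 0.695
v -2.018 -0.734 1.367
v -2.615 -0.76 1.083
v -2.666 -0.248 0.668
v -1.71 0.454 1.09
v -1.628 -0.375 1.762
v -1.594 0.181 2.118
v -1.645 0.693 1.703
v -1.7 -0.207 1.126
v -3.492 0.655 1.558
v -3.41 -0.174 2.23
v -3.475 -0.413 1.617
v -3.526 0.099 1.202
v -3.102 1.014 1.953
v -3.02 0.186 2.625
v -2.454 0.528 2.652
v -2.505 1.04 2.237
v -3.42 0.487 2.194
v -2.175 -3.021 -3.187
v -1.391 -2.72 -2.03
v -2.997 -1.663 -2.983
v -2.212 -1.362 -1.826
v -0.948 -2.118 -4.254
v -0.163 -1.817 -3.097
v -1.769 -0.76 -4.05
v -0.985 -0.459 -2.893
v -0.832 2.198 3.402
v -0.534 1.799 3.789
v -0.668 3.402 4.518
v -0.336 1.9 3.651
v -0.223 2.052 3.47
v -0.215 2.229 3.278
v -0.314 2.401 3.107
v -0.502 2.538 2.987
v -0.748 2.616 2.938
v -1.008 2.622 2.97
v -1.237 2.554 3.077
v -1.397 2.425 3.24
v -1.458 2.256 3.431
v -1.412 2.078 3.617
v -1.265 1.92 3.766
v -1.043 1.81 3.852
v -0.785 1.767 3.86
f 2 1 4
f 2 4 3
f 4 1 5
f 4 5 3
f 5 1 6
f 5 6 3
f 6 1 7
f 6 7 3
f 7 1 8
f 7 8 3
f 8 1 9
f 8 9 3
f 9 1 10
f 9 10 3
f 10 1 11
f 10 11 3
f 11 1 12
f 11 12 3
f 12 1 2
f 12 2 3
f 14 13 16
f 14 16 15
f 16 13 17
f 16 17 15
f 17 13 18
f 17 18 15
f 18 13 19
f 18 19 15
f 19 13 20
f 19 20 15
f 20 13 21
f 20 21 15
f 21 13 22
f 21 22 15
f 22 13 14
f 22 14 15
f 23 60 39
f 60 34 63
f 39 63 28
f 60 63 39
f 23 39 35
f 39 28 40
f 35 40 24
f 39 40 35
f 23 35 44
f 35 24 45
f 44 45 30
f 35 45 44
f 23 44 56
f 44 30 59
f 56 59 33
f 44 59 56
f 23 56 60
f 56 33 64
f 60 64 34
f 56 64 60
f 24 40 51
f 40 28 54
f 51 54 32
f 40 54 51
f 28 63 41
f 63 34 62
f 41 62 27
f 63 62 41
f 34 64 61
f 64 33 57
f 61 57 25
f 64 57 61
f 33 59 58
f 59 30 46
f 58 46 29
f 59 46 58
f 30 45 50
f 45 24 47
f 50 47 31
f 45 47 50
f 26 52 38
f 52 32 53
f 38 53 27
f 52 53 38
f 26 38 36
f 38 27 37
f 36 37 25
f 38 37 36
f 26 36 43
f 36 25 42
f 43 42 29
f 36 42 43
f 26 43 48
f 43 29 49
f 48 49 31
f 43 49 48
f 26 48 52
f 48 31 55
f 52 55 32
f 48 55 52
f 27 53 41
f 53 32 54
f 41 54 28
f 53 54 41
f 25 37 61
f 37 27 62
f 61 62 34
f 37 62 61
f 29 42 58
f 42 25 57
f 58 57 33
f 42 57 58
f 31 49 50
f 49 29 46
f 50 46 30
f 49 46 50
f 32 55 51
f 55 31 47
f 51 47 24
f 55 47 51
f 66 68 65
f 69 66 65
f 65 68 67
f 67 69 65
f 66 72 68
f 70 66 69
f 70 72 66
f 68 72 67
f 71 69 67
f 67 72 71
f 71 70 69
f 72 70 71
f 74 73 76
f 74 76 75
f 76 73 77
f 76 77 75
f 77 73 78
f 77 78 75
f 78 73 79
f 78 79 75
f 79 73 80
f 79 80 75
f 80 73 81
f 80 81 75
f 81 73 82
f 81 82 75
f 82 73 83
f 82 83 75
f 83 73 84
f 83 84 75
f 84 73 85
f 84 85 75
f 85 73 86
f 85 86 75
f 86 73 87
f 86 87 75
f 87 73 88
f 87 88 75
f 88 73 89
f 88 89 75
f 89 73 74
f 89 74 75



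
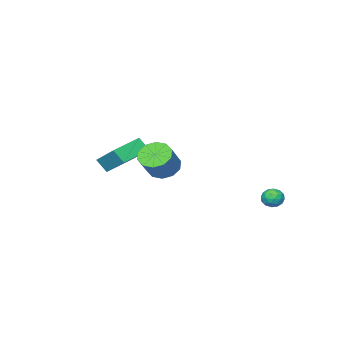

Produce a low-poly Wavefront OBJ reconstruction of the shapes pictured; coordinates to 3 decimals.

v 0.988 -3.355 0.013
v 1.067 -2.033 0.997
v 0.804 -2.803 -0.713
v 0.883 -1.482 0.272
v 2.897 -3.198 -0.352
v 2.976 -1.877 0.633
v 2.713 -2.647 -1.077
v 2.792 -1.325 -0.093
v 3.414 2.097 0.701
v 4.07 1.986 0.14
v 5.061 2.391 1.218
v 4.406 2.503 1.779
v 3.903 2.496 0.102
v 4.895 2.901 1.18
v 3.549 2.854 0.292
v 4.541 3.259 1.371
v 3.144 2.922 0.639
v 4.136 3.327 1.717
v 2.842 2.676 1.01
v 3.834 3.081 2.088
v 2.759 2.209 1.262
v 3.75 2.614 2.34
v 2.925 1.699 1.3
v 3.917 2.104 2.378
v 3.279 1.341 1.109
v 4.271 1.746 2.188
v 3.684 1.273 0.763
v 4.676 1.678 1.841
v 3.986 1.519 0.392
v 4.978 1.924 1.47
v -2.64 4.224 -2.827
v -2.083 3.944 -2.733
v -3.117 3.396 -2.467
v -2.56 3.116 -2.373
v -2.729 3.609 -2.017
v -2.435 4.12 -2.239
v -2.765 3.22 -2.961
v -2.471 3.731 -3.183
v -2.16 3.323 -2.815
v -2.138 3.563 -2.232
v -3.062 3.777 -2.968
v -3.04 4.017 -2.385
v -2.32 4.157 -2.811
v -2.88 3.183 -2.389
v -2.98 3.473 -2.18
v -2.653 3.308 -2.124
v -2.526 4.26 -2.521
v -2.199 4.096 -2.466
v -2.579 3.898 -2.046
v -3.001 3.244 -2.734
v -2.674 3.08 -2.679
v -2.547 4.032 -3.076
v -2.22 3.867 -3.02
v -2.621 3.442 -3.154
v -2.038 3.627 -2.804
v -2.318 3.14 -2.593
v -2.439 3.202 -2.938
v -2.265 3.502 -3.069
v -2.024 3.768 -2.462
v -2.305 3.282 -2.251
v -2.405 3.571 -2.041
v -2.231 3.872 -2.172
v -2.07 3.403 -2.51
v -2.895 4.058 -2.949
v -3.176 3.572 -2.738
v -2.969 3.468 -3.028
v -2.795 3.769 -3.159
v -2.882 4.2 -2.607
v -3.162 3.713 -2.396
v -2.935 3.838 -2.131
v -2.761 4.138 -2.262
v -3.13 3.937 -2.69
f 2 4 1
f 5 2 1
f 1 4 3
f 3 5 1
f 2 8 4
f 6 2 5
f 6 8 2
f 4 8 3
f 7 5 3
f 3 8 7
f 7 6 5
f 8 6 7
f 10 9 13
f 10 13 11
f 11 13 14
f 11 14 12
f 13 9 15
f 13 15 14
f 14 15 16
f 14 16 12
f 15 9 17
f 15 17 16
f 16 17 18
f 16 18 12
f 17 9 19
f 17 19 18
f 18 19 20
f 18 20 12
f 19 9 21
f 19 21 20
f 20 21 22
f 20 22 12
f 21 9 23
f 21 23 22
f 22 23 24
f 22 24 12
f 23 9 25
f 23 25 24
f 24 25 26
f 24 26 12
f 25 9 27
f 25 27 26
f 26 27 28
f 26 28 12
f 27 9 29
f 27 29 28
f 28 29 30
f 28 30 12
f 29 9 10
f 29 10 30
f 30 10 11
f 30 11 12
f 31 68 47
f 68 42 71
f 47 71 36
f 68 71 47
f 31 47 43
f 47 36 48
f 43 48 32
f 47 48 43
f 31 43 52
f 43 32 53
f 52 53 38
f 43 53 52
f 31 52 64
f 52 38 67
f 64 67 41
f 52 67 64
f 31 64 68
f 64 41 72
f 68 72 42
f 64 72 68
f 32 48 59
f 48 36 62
f 59 62 40
f 48 62 59
f 36 71 49
f 71 42 70
f 49 70 35
f 71 70 49
f 42 72 69
f 72 41 65
f 69 65 33
f 72 65 69
f 41 67 66
f 67 38 54
f 66 54 37
f 67 54 66
f 38 53 58
f 53 32 55
f 58 55 39
f 53 55 58
f 34 60 46
f 60 40 61
f 46 61 35
f 60 61 46
f 34 46 44
f 46 35 45
f 44 45 33
f 46 45 44
f 34 44 51
f 44 33 50
f 51 50 37
f 44 50 51
f 34 51 56
f 51 37 57
f 56 57 39
f 51 57 56
f 34 56 60
f 56 39 63
f 60 63 40
f 56 63 60
f 35 61 49
f 61 40 62
f 49 62 36
f 61 62 49
f 33 45 69
f 45 35 70
f 69 70 42
f 45 70 69
f 37 50 66
f 50 33 65
f 66 65 41
f 50 65 66
f 39 57 58
f 57 37 54
f 58 54 38
f 57 54 58
f 40 63 59
f 63 39 55
f 59 55 32
f 63 55 59



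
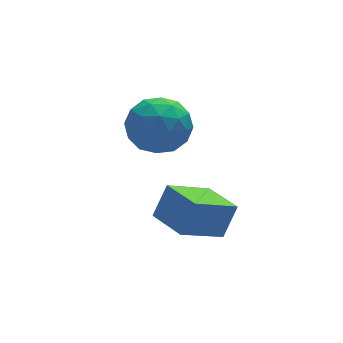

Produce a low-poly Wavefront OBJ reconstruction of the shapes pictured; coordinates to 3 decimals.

v -1.07 3.126 2.533
v -0.413 3.909 2.037
v 0.373 2.531 3.503
v 1.03 3.314 3.007
v 0.222 3.631 3.739
v -0.67 3.999 3.14
v 0.63 2.441 2.4
v -0.262 2.809 1.801
v 0.637 3.485 1.955
v 0.385 4.221 2.782
v -0.425 2.219 2.758
v -0.677 2.955 3.585
v -0.868 3.57 2.2
v 0.828 2.87 3.34
v 0.353 3.057 3.77
v 0.739 3.517 3.479
v -1.019 3.623 2.848
v -0.633 4.083 2.556
v -0.26 3.92 3.557
v 0.593 2.357 2.984
v 0.979 2.817 2.692
v -0.779 2.923 2.061
v -0.393 3.383 1.77
v 0.22 2.52 1.983
v 0.135 3.781 1.86
v 0.983 3.431 2.43
v 0.748 2.918 2.074
v 0.224 3.134 1.722
v -0.013 4.213 2.346
v 0.835 3.864 2.917
v 0.36 4.05 3.347
v -0.164 4.267 2.994
v 0.604 3.964 2.298
v -0.875 2.576 2.623
v -0.027 2.227 3.194
v 0.124 2.173 2.546
v -0.4 2.39 2.193
v -1.023 3.009 3.11
v -0.175 2.659 3.68
v -0.264 3.306 3.818
v -0.788 3.522 3.466
v -0.644 2.476 3.242
v 0.616 -0.591 0.232
v -0.882 -0.883 1.109
v 0.254 0.793 0.073
v -1.243 0.502 0.951
v 1.183 -0.322 1.289
v -0.314 -0.613 2.167
v 0.822 1.063 1.131
v -0.676 0.771 2.008
f 1 38 17
f 38 12 41
f 17 41 6
f 38 41 17
f 1 17 13
f 17 6 18
f 13 18 2
f 17 18 13
f 1 13 22
f 13 2 23
f 22 23 8
f 13 23 22
f 1 22 34
f 22 8 37
f 34 37 11
f 22 37 34
f 1 34 38
f 34 11 42
f 38 42 12
f 34 42 38
f 2 18 29
f 18 6 32
f 29 32 10
f 18 32 29
f 6 41 19
f 41 12 40
f 19 40 5
f 41 40 19
f 12 42 39
f 42 11 35
f 39 35 3
f 42 35 39
f 11 37 36
f 37 8 24
f 36 24 7
f 37 24 36
f 8 23 28
f 23 2 25
f 28 25 9
f 23 25 28
f 4 30 16
f 30 10 31
f 16 31 5
f 30 31 16
f 4 16 14
f 16 5 15
f 14 15 3
f 16 15 14
f 4 14 21
f 14 3 20
f 21 20 7
f 14 20 21
f 4 21 26
f 21 7 27
f 26 27 9
f 21 27 26
f 4 26 30
f 26 9 33
f 30 33 10
f 26 33 30
f 5 31 19
f 31 10 32
f 19 32 6
f 31 32 19
f 3 15 39
f 15 5 40
f 39 40 12
f 15 40 39
f 7 20 36
f 20 3 35
f 36 35 11
f 20 35 36
f 9 27 28
f 27 7 24
f 28 24 8
f 27 24 28
f 10 33 29
f 33 9 25
f 29 25 2
f 33 25 29
f 44 46 43
f 47 44 43
f 43 46 45
f 45 47 43
f 44 50 46
f 48 44 47
f 48 50 44
f 46 50 45
f 49 47 45
f 45 50 49
f 49 48 47
f 50 48 49



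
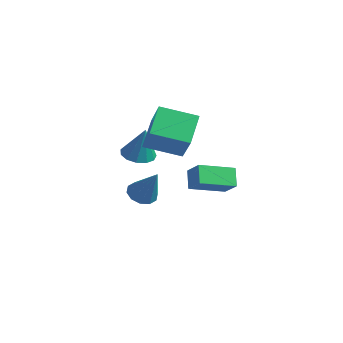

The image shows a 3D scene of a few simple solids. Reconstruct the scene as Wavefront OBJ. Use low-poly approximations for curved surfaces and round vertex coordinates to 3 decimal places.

v -3.215 2.413 -3.901
v -2.49 2.261 -4.357
v -2.045 2.407 -2.039
v -2.552 2.793 -4.317
v -2.868 3.181 -4.117
v -3.316 3.275 -3.836
v -3.725 3.04 -3.579
v -3.94 2.565 -3.445
v -3.878 2.033 -3.486
v -3.563 1.645 -3.685
v -3.115 1.551 -3.967
v -2.705 1.786 -4.224
v 2.06 0.513 0.545
v 2.97 0.37 1.344
v 2.828 2.248 -0.02
v 3.739 2.105 0.779
v 2.681 -0.025 -0.259
v 3.592 -0.168 0.54
v 3.45 1.71 -0.824
v 4.36 1.567 -0.025
v -0.98 0.375 1.101
v 0.163 -0.193 2.666
v -1.785 1.762 2.192
v -0.642 1.194 3.758
v 0.502 1.706 0.502
v 1.645 1.138 2.068
v -0.303 3.093 1.594
v 0.84 2.525 3.159
v -2.789 1.771 -0.59
v -2.182 1.069 -0.742
v -2.271 1.809 1.31
v -1.914 1.519 -0.824
v -1.924 2.048 -0.832
v -2.208 2.49 -0.763
v -2.677 2.703 -0.639
v -3.181 2.621 -0.5
v -3.561 2.269 -0.389
v -3.696 1.759 -0.343
v -3.543 1.252 -0.374
v -3.15 0.911 -0.475
v -2.643 0.843 -0.612
f 2 1 4
f 2 4 3
f 4 1 5
f 4 5 3
f 5 1 6
f 5 6 3
f 6 1 7
f 6 7 3
f 7 1 8
f 7 8 3
f 8 1 9
f 8 9 3
f 9 1 10
f 9 10 3
f 10 1 11
f 10 11 3
f 11 1 12
f 11 12 3
f 12 1 2
f 12 2 3
f 14 16 13
f 17 14 13
f 13 16 15
f 15 17 13
f 14 20 16
f 18 14 17
f 18 20 14
f 16 20 15
f 19 17 15
f 15 20 19
f 19 18 17
f 20 18 19
f 22 24 21
f 25 22 21
f 21 24 23
f 23 25 21
f 22 28 24
f 26 22 25
f 26 28 22
f 24 28 23
f 27 25 23
f 23 28 27
f 27 26 25
f 28 26 27
f 30 29 32
f 30 32 31
f 32 29 33
f 32 33 31
f 33 29 34
f 33 34 31
f 34 29 35
f 34 35 31
f 35 29 36
f 35 36 31
f 36 29 37
f 36 37 31
f 37 29 38
f 37 38 31
f 38 29 39
f 38 39 31
f 39 29 40
f 39 40 31
f 40 29 41
f 40 41 31
f 41 29 30
f 41 30 31



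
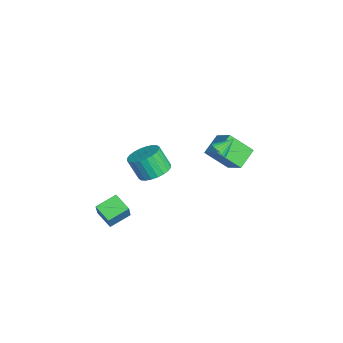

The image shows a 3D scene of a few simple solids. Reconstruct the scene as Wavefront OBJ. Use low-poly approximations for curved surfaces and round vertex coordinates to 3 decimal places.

v 1.283 2.319 3.441
v 1.529 2.679 3.075
v 1.057 3.121 4.079
v 1.32 2.679 3.001
v 1.104 2.624 2.994
v 0.916 2.522 3.055
v 0.784 2.39 3.175
v 0.728 2.246 3.335
v 0.756 2.114 3.512
v 0.864 2.013 3.678
v 1.036 1.958 3.807
v 1.246 1.958 3.881
v 1.462 2.014 3.888
v 1.65 2.115 3.827
v 1.782 2.248 3.707
v 1.838 2.391 3.547
v 1.81 2.523 3.37
v 1.702 2.624 3.204
v 3.378 -3.495 -0.505
v 2.505 -4.081 -0.063
v 2.859 -2.404 -0.081
v 1.987 -2.99 0.361
v 3.973 -3.61 0.519
v 3.101 -4.196 0.961
v 3.455 -2.519 0.943
v 2.582 -3.105 1.385
v 0.262 -0.891 1.165
v 0.771 -0.225 1.613
v 0.427 -0.804 2.863
v -0.082 -1.469 2.415
v 0.438 -0.063 1.596
v 0.094 -0.641 2.847
v 0.078 -0.027 1.514
v -0.266 -0.605 2.764
v -0.253 -0.122 1.379
v -0.597 -0.7 2.629
v -0.506 -0.334 1.211
v -0.851 -0.913 2.461
v -0.643 -0.631 1.036
v -0.987 -1.21 2.286
v -0.641 -0.968 0.881
v -0.985 -1.546 2.131
v -0.502 -1.293 0.769
v -0.846 -1.871 2.019
v -0.247 -1.556 0.717
v -0.591 -2.135 1.967
v 0.086 -1.719 0.733
v -0.258 -2.297 1.984
v 0.446 -1.755 0.816
v 0.102 -2.333 2.066
v 0.777 -1.66 0.951
v 0.433 -2.238 2.201
v 1.031 -1.447 1.119
v 0.686 -2.026 2.369
v 1.167 -1.15 1.294
v 0.823 -1.729 2.544
v 1.165 -0.814 1.449
v 0.821 -1.392 2.699
v 1.026 -0.489 1.561
v 0.682 -1.067 2.811
v -2.422 4.012 0.415
v -2.662 2.749 1.573
v -1.311 4.56 1.243
v -1.551 3.297 2.401
v -1.529 3.223 -0.261
v -1.769 1.96 0.897
v -0.418 3.771 0.567
v -0.658 2.508 1.725
f 2 1 4
f 2 4 3
f 4 1 5
f 4 5 3
f 5 1 6
f 5 6 3
f 6 1 7
f 6 7 3
f 7 1 8
f 7 8 3
f 8 1 9
f 8 9 3
f 9 1 10
f 9 10 3
f 10 1 11
f 10 11 3
f 11 1 12
f 11 12 3
f 12 1 13
f 12 13 3
f 13 1 14
f 13 14 3
f 14 1 15
f 14 15 3
f 15 1 16
f 15 16 3
f 16 1 17
f 16 17 3
f 17 1 18
f 17 18 3
f 18 1 2
f 18 2 3
f 20 22 19
f 23 20 19
f 19 22 21
f 21 23 19
f 20 26 22
f 24 20 23
f 24 26 20
f 22 26 21
f 25 23 21
f 21 26 25
f 25 24 23
f 26 24 25
f 28 27 31
f 28 31 29
f 29 31 32
f 29 32 30
f 31 27 33
f 31 33 32
f 32 33 34
f 32 34 30
f 33 27 35
f 33 35 34
f 34 35 36
f 34 36 30
f 35 27 37
f 35 37 36
f 36 37 38
f 36 38 30
f 37 27 39
f 37 39 38
f 38 39 40
f 38 40 30
f 39 27 41
f 39 41 40
f 40 41 42
f 40 42 30
f 41 27 43
f 41 43 42
f 42 43 44
f 42 44 30
f 43 27 45
f 43 45 44
f 44 45 46
f 44 46 30
f 45 27 47
f 45 47 46
f 46 47 48
f 46 48 30
f 47 27 49
f 47 49 48
f 48 49 50
f 48 50 30
f 49 27 51
f 49 51 50
f 50 51 52
f 50 52 30
f 51 27 53
f 51 53 52
f 52 53 54
f 52 54 30
f 53 27 55
f 53 55 54
f 54 55 56
f 54 56 30
f 55 27 57
f 55 57 56
f 56 57 58
f 56 58 30
f 57 27 59
f 57 59 58
f 58 59 60
f 58 60 30
f 59 27 28
f 59 28 60
f 60 28 29
f 60 29 30
f 62 64 61
f 65 62 61
f 61 64 63
f 63 65 61
f 62 68 64
f 66 62 65
f 66 68 62
f 64 68 63
f 67 65 63
f 63 68 67
f 67 66 65
f 68 66 67



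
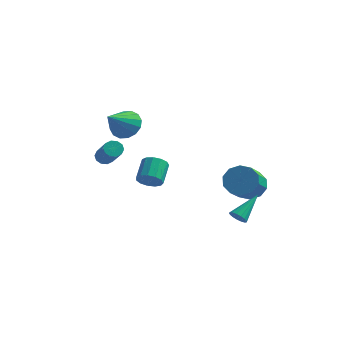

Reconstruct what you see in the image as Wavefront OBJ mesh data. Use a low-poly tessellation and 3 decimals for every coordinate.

v -3.026 -1.867 1.331
v -2.601 -1.833 1.016
v -1.509 -3.078 2.355
v -1.934 -3.113 2.669
v -2.587 -1.588 1.232
v -1.494 -2.833 2.571
v -2.741 -1.449 1.486
v -1.648 -2.694 2.825
v -3.003 -1.47 1.681
v -1.911 -2.716 3.02
v -3.275 -1.643 1.742
v -2.182 -2.888 3.081
v -3.451 -1.902 1.645
v -2.359 -3.147 2.984
v -3.466 -2.147 1.429
v -2.373 -3.392 2.768
v -3.312 -2.286 1.175
v -2.219 -3.531 2.514
v -3.049 -2.264 0.98
v -1.957 -3.51 2.319
v -2.778 -2.092 0.919
v -1.685 -3.337 2.258
v -1.025 -0.773 -0.581
v -0.337 -0.829 -0.345
v -0.506 0.297 0.417
v -1.195 0.353 0.181
v -0.324 -0.597 -0.685
v -0.494 0.529 0.077
v -0.535 -0.422 -0.991
v -0.704 0.705 -0.23
v -0.901 -0.357 -1.168
v -1.07 0.769 -0.406
v -1.306 -0.425 -1.158
v -1.476 0.701 -0.396
v -1.623 -0.603 -0.965
v -1.792 0.523 -0.203
v -1.749 -0.836 -0.65
v -1.919 0.291 0.112
v -1.646 -1.048 -0.313
v -1.816 0.078 0.449
v -1.346 -1.173 -0.061
v -1.515 -0.047 0.701
v -0.944 -1.171 0.026
v -1.113 -0.045 0.787
v -0.568 -1.043 -0.08
v -0.737 0.083 0.681
v -3.28 1.272 2.192
v -2.496 0.811 1.854
v -3.64 -0.192 3.348
v -2.33 1.08 2.245
v -2.419 1.399 2.621
v -2.739 1.685 2.883
v -3.203 1.86 2.96
v -3.688 1.877 2.83
v -4.064 1.732 2.53
v -4.229 1.464 2.139
v -4.14 1.144 1.762
v -3.82 0.859 1.5
v -3.356 0.684 1.424
v -2.871 0.667 1.553
v 2.429 4.623 -2.768
v 3.278 4.983 -2.354
v 3.419 3.297 -1.179
v 2.571 2.937 -1.592
v 2.796 5.182 -2.011
v 2.937 3.496 -0.835
v 2.174 5.167 -1.956
v 2.316 3.482 -0.781
v 1.65 4.945 -2.212
v 1.791 3.259 -1.036
v 1.423 4.6 -2.68
v 1.565 2.914 -1.504
v 1.581 4.263 -3.181
v 1.722 2.577 -2.006
v 2.063 4.064 -3.525
v 2.204 2.378 -2.349
v 2.684 4.078 -3.579
v 2.826 2.393 -2.404
v 3.209 4.301 -3.324
v 3.35 2.615 -2.148
v 3.435 4.646 -2.856
v 3.577 2.96 -1.68
v 3.236 0.856 -3.196
v 3.7 0.59 -3.071
v 3.784 2.324 -2.104
v 3.763 0.727 -3.287
v 3.704 0.894 -3.482
v 3.538 1.052 -3.612
v 3.303 1.166 -3.646
v 3.053 1.208 -3.577
v 2.844 1.17 -3.421
v 2.725 1.06 -3.214
v 2.723 0.903 -3.002
v 2.839 0.736 -2.835
v 3.045 0.596 -2.751
v 3.295 0.516 -2.769
v 3.532 0.513 -2.884
f 2 1 5
f 2 5 3
f 3 5 6
f 3 6 4
f 5 1 7
f 5 7 6
f 6 7 8
f 6 8 4
f 7 1 9
f 7 9 8
f 8 9 10
f 8 10 4
f 9 1 11
f 9 11 10
f 10 11 12
f 10 12 4
f 11 1 13
f 11 13 12
f 12 13 14
f 12 14 4
f 13 1 15
f 13 15 14
f 14 15 16
f 14 16 4
f 15 1 17
f 15 17 16
f 16 17 18
f 16 18 4
f 17 1 19
f 17 19 18
f 18 19 20
f 18 20 4
f 19 1 21
f 19 21 20
f 20 21 22
f 20 22 4
f 21 1 2
f 21 2 22
f 22 2 3
f 22 3 4
f 24 23 27
f 24 27 25
f 25 27 28
f 25 28 26
f 27 23 29
f 27 29 28
f 28 29 30
f 28 30 26
f 29 23 31
f 29 31 30
f 30 31 32
f 30 32 26
f 31 23 33
f 31 33 32
f 32 33 34
f 32 34 26
f 33 23 35
f 33 35 34
f 34 35 36
f 34 36 26
f 35 23 37
f 35 37 36
f 36 37 38
f 36 38 26
f 37 23 39
f 37 39 38
f 38 39 40
f 38 40 26
f 39 23 41
f 39 41 40
f 40 41 42
f 40 42 26
f 41 23 43
f 41 43 42
f 42 43 44
f 42 44 26
f 43 23 45
f 43 45 44
f 44 45 46
f 44 46 26
f 45 23 24
f 45 24 46
f 46 24 25
f 46 25 26
f 48 47 50
f 48 50 49
f 50 47 51
f 50 51 49
f 51 47 52
f 51 52 49
f 52 47 53
f 52 53 49
f 53 47 54
f 53 54 49
f 54 47 55
f 54 55 49
f 55 47 56
f 55 56 49
f 56 47 57
f 56 57 49
f 57 47 58
f 57 58 49
f 58 47 59
f 58 59 49
f 59 47 60
f 59 60 49
f 60 47 48
f 60 48 49
f 62 61 65
f 62 65 63
f 63 65 66
f 63 66 64
f 65 61 67
f 65 67 66
f 66 67 68
f 66 68 64
f 67 61 69
f 67 69 68
f 68 69 70
f 68 70 64
f 69 61 71
f 69 71 70
f 70 71 72
f 70 72 64
f 71 61 73
f 71 73 72
f 72 73 74
f 72 74 64
f 73 61 75
f 73 75 74
f 74 75 76
f 74 76 64
f 75 61 77
f 75 77 76
f 76 77 78
f 76 78 64
f 77 61 79
f 77 79 78
f 78 79 80
f 78 80 64
f 79 61 81
f 79 81 80
f 80 81 82
f 80 82 64
f 81 61 62
f 81 62 82
f 82 62 63
f 82 63 64
f 84 83 86
f 84 86 85
f 86 83 87
f 86 87 85
f 87 83 88
f 87 88 85
f 88 83 89
f 88 89 85
f 89 83 90
f 89 90 85
f 90 83 91
f 90 91 85
f 91 83 92
f 91 92 85
f 92 83 93
f 92 93 85
f 93 83 94
f 93 94 85
f 94 83 95
f 94 95 85
f 95 83 96
f 95 96 85
f 96 83 97
f 96 97 85
f 97 83 84
f 97 84 85



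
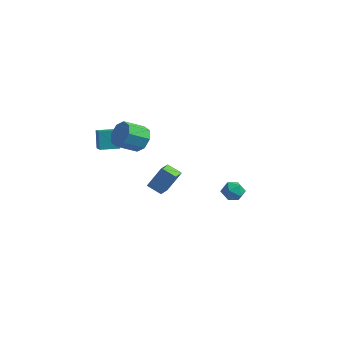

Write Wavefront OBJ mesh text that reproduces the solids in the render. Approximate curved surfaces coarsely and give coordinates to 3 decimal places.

v -2.246 -1.089 -1.713
v -1.719 -0.552 -0.532
v -2.481 -0.131 -2.043
v -1.954 0.405 -0.862
v -1.446 -1.025 -2.098
v -0.919 -0.489 -0.917
v -1.681 -0.068 -2.428
v -1.154 0.469 -1.247
v -1.258 -3.124 3.149
v -0.589 -3.352 3.479
v -1.194 -4.224 4.101
v -1.862 -3.996 3.771
v -0.869 -2.932 3.797
v -1.473 -3.804 4.419
v -1.376 -2.624 3.736
v -1.981 -3.496 4.357
v -1.815 -2.609 3.33
v -2.419 -3.481 3.952
v -1.926 -2.896 2.819
v -2.531 -3.768 3.441
v -1.647 -3.316 2.501
v -2.251 -4.188 3.123
v -1.139 -3.624 2.563
v -1.744 -4.496 3.184
v -0.701 -3.639 2.968
v -1.305 -4.511 3.59
v -3.743 -3.288 1.756
v -4.03 -2.924 2.753
v -3.026 -2.579 1.704
v -3.313 -2.215 2.701
v -3.207 -3.805 2.099
v -3.494 -3.441 3.096
v -2.49 -3.096 2.047
v -2.777 -2.732 3.044
v 3.059 -2.309 0.825
v 3.566 -2.043 1.114
v 3.654 -3.097 0.506
v 4.161 -2.831 0.795
v 3.682 -3.074 1.146
v 3.315 -2.587 1.343
v 3.905 -2.553 0.277
v 3.538 -2.066 0.474
v 4.089 -2.194 0.775
v 3.951 -2.516 1.313
v 3.269 -2.624 0.307
v 3.131 -2.946 0.845
f 2 4 1
f 5 2 1
f 1 4 3
f 3 5 1
f 2 8 4
f 6 2 5
f 6 8 2
f 4 8 3
f 7 5 3
f 3 8 7
f 7 6 5
f 8 6 7
f 10 9 13
f 10 13 11
f 11 13 14
f 11 14 12
f 13 9 15
f 13 15 14
f 14 15 16
f 14 16 12
f 15 9 17
f 15 17 16
f 16 17 18
f 16 18 12
f 17 9 19
f 17 19 18
f 18 19 20
f 18 20 12
f 19 9 21
f 19 21 20
f 20 21 22
f 20 22 12
f 21 9 23
f 21 23 22
f 22 23 24
f 22 24 12
f 23 9 25
f 23 25 24
f 24 25 26
f 24 26 12
f 25 9 10
f 25 10 26
f 26 10 11
f 26 11 12
f 28 30 27
f 31 28 27
f 27 30 29
f 29 31 27
f 28 34 30
f 32 28 31
f 32 34 28
f 30 34 29
f 33 31 29
f 29 34 33
f 33 32 31
f 34 32 33
f 35 46 40
f 35 40 36
f 35 36 42
f 35 42 45
f 35 45 46
f 36 40 44
f 40 46 39
f 46 45 37
f 45 42 41
f 42 36 43
f 38 44 39
f 38 39 37
f 38 37 41
f 38 41 43
f 38 43 44
f 39 44 40
f 37 39 46
f 41 37 45
f 43 41 42
f 44 43 36

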